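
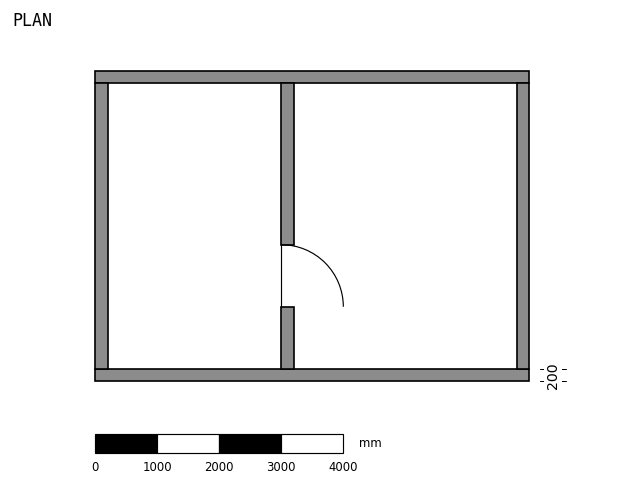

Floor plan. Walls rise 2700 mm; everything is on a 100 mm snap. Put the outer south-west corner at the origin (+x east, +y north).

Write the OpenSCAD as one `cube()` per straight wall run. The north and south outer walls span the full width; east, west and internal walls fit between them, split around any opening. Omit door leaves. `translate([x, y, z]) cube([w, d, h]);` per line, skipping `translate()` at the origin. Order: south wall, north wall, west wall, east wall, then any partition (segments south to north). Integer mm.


cube([7000, 200, 2700]);
translate([0, 4800, 0]) cube([7000, 200, 2700]);
translate([0, 200, 0]) cube([200, 4600, 2700]);
translate([6800, 200, 0]) cube([200, 4600, 2700]);
translate([3000, 200, 0]) cube([200, 1000, 2700]);
translate([3000, 2200, 0]) cube([200, 2600, 2700]);


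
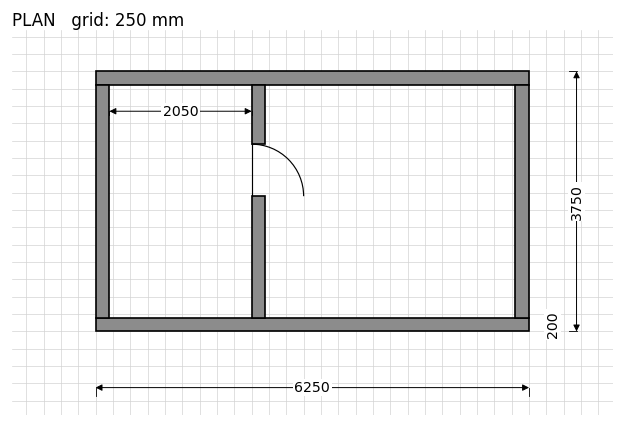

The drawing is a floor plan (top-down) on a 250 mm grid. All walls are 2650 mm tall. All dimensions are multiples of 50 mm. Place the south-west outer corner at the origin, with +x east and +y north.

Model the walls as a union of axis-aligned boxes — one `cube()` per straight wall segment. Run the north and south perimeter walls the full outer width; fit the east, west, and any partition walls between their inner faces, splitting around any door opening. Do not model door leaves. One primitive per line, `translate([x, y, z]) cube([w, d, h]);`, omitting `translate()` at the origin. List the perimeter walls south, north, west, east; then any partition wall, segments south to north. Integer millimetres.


cube([6250, 200, 2650]);
translate([0, 3550, 0]) cube([6250, 200, 2650]);
translate([0, 200, 0]) cube([200, 3350, 2650]);
translate([6050, 200, 0]) cube([200, 3350, 2650]);
translate([2250, 200, 0]) cube([200, 1750, 2650]);
translate([2250, 2700, 0]) cube([200, 850, 2650]);


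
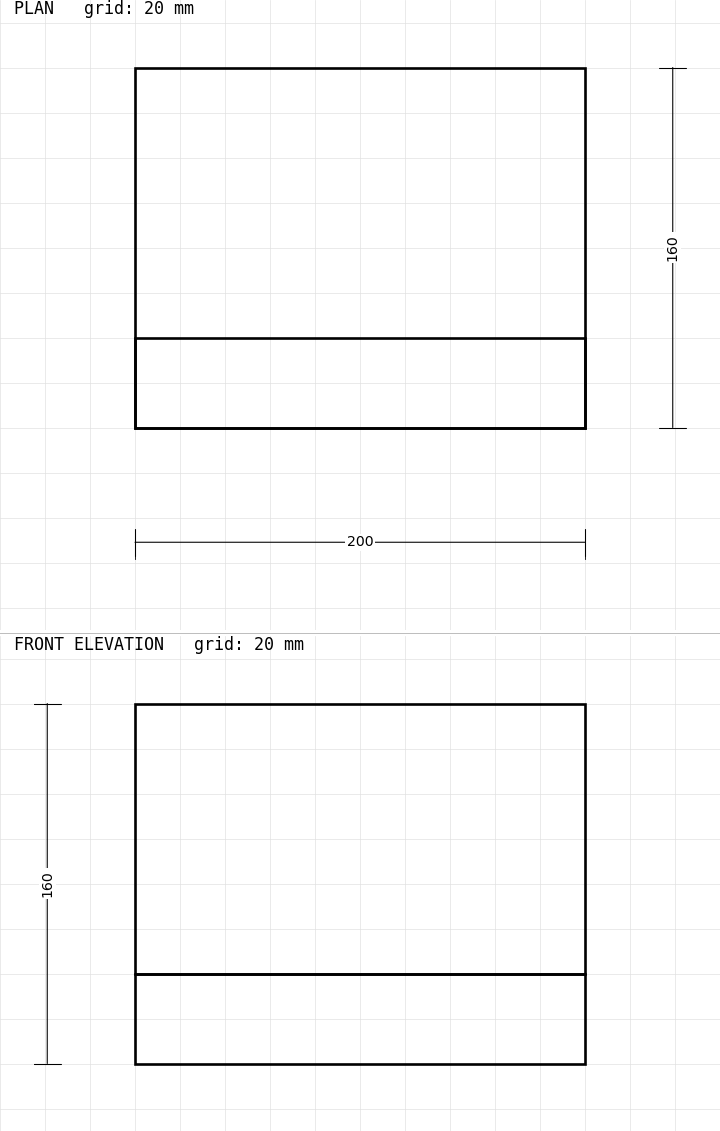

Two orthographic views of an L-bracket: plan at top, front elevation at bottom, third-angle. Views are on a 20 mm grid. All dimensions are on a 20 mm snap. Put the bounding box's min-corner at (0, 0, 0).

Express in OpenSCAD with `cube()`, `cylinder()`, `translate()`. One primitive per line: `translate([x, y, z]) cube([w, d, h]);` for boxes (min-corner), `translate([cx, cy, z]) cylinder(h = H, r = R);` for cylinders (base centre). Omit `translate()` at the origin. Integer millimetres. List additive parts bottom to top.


cube([200, 160, 40]);
translate([0, 0, 40]) cube([200, 40, 120]);


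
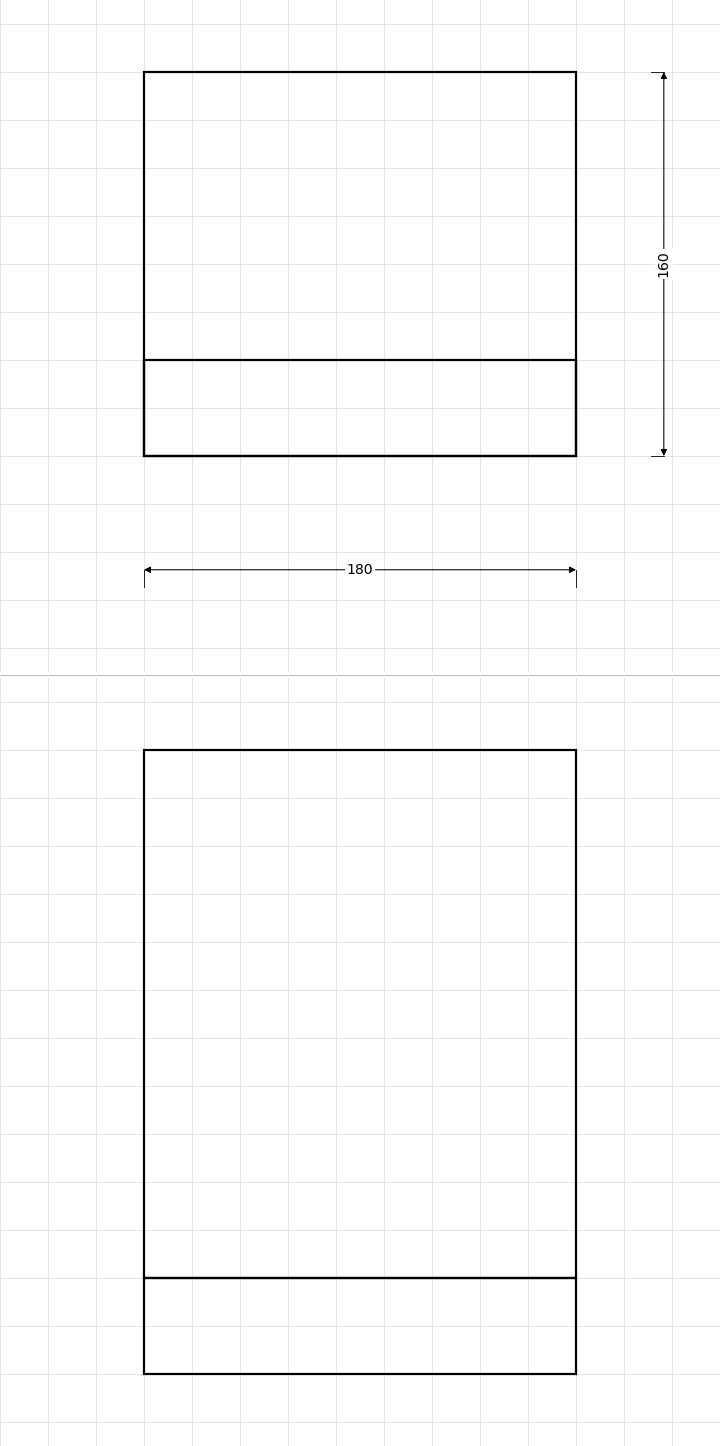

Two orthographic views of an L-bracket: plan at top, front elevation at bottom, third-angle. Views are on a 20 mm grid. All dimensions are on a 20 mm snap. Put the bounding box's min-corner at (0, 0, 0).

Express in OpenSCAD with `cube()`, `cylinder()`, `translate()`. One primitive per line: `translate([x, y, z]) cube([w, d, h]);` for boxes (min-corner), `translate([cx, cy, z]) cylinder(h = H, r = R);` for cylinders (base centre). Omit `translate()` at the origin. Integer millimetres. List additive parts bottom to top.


cube([180, 160, 40]);
translate([0, 0, 40]) cube([180, 40, 220]);


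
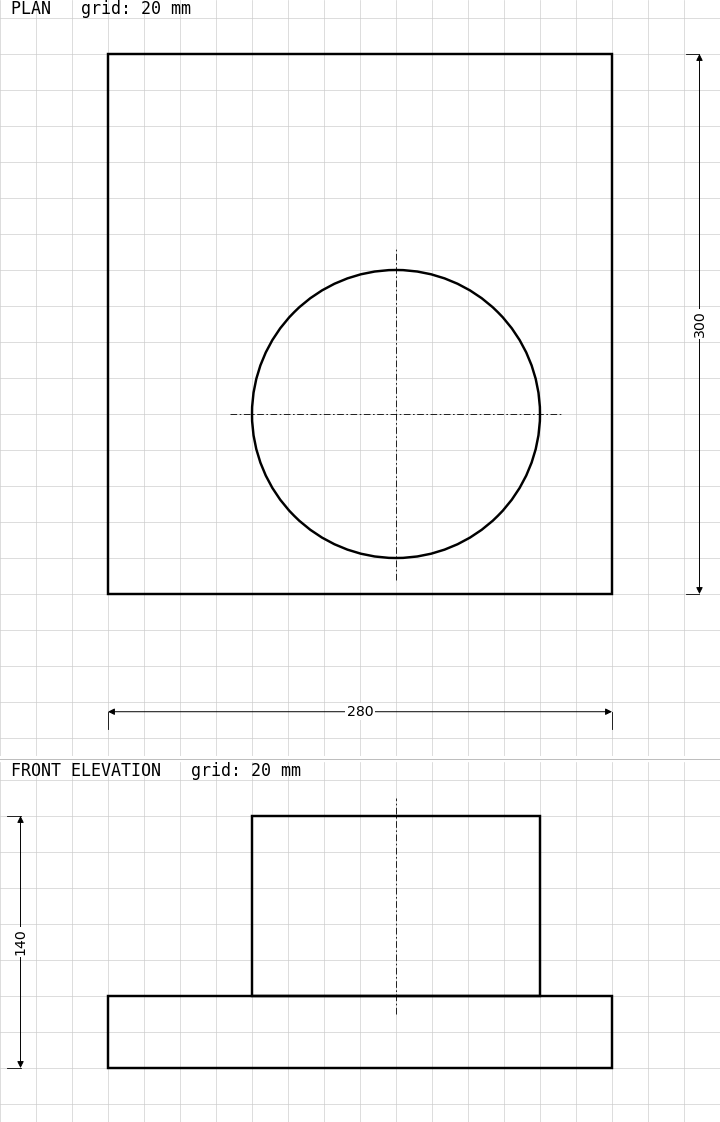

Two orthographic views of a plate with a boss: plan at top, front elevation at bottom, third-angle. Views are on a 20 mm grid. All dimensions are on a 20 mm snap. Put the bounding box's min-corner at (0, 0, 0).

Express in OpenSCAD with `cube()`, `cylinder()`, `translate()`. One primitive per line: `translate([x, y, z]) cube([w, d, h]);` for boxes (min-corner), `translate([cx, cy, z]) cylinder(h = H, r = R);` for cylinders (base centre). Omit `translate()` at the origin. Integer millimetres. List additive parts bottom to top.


cube([280, 300, 40]);
translate([160, 100, 40]) cylinder(h = 100, r = 80);


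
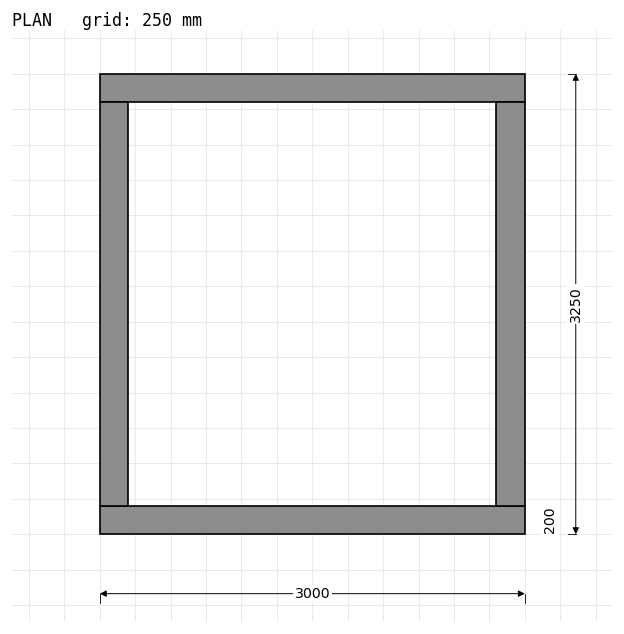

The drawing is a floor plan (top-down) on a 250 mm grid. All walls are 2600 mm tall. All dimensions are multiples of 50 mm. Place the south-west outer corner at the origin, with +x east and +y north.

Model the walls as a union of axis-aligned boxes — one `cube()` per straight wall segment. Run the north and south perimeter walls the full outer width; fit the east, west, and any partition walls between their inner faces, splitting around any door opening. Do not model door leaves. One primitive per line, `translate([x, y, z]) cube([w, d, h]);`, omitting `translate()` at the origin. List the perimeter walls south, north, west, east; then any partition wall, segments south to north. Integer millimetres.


cube([3000, 200, 2600]);
translate([0, 3050, 0]) cube([3000, 200, 2600]);
translate([0, 200, 0]) cube([200, 2850, 2600]);
translate([2800, 200, 0]) cube([200, 2850, 2600]);


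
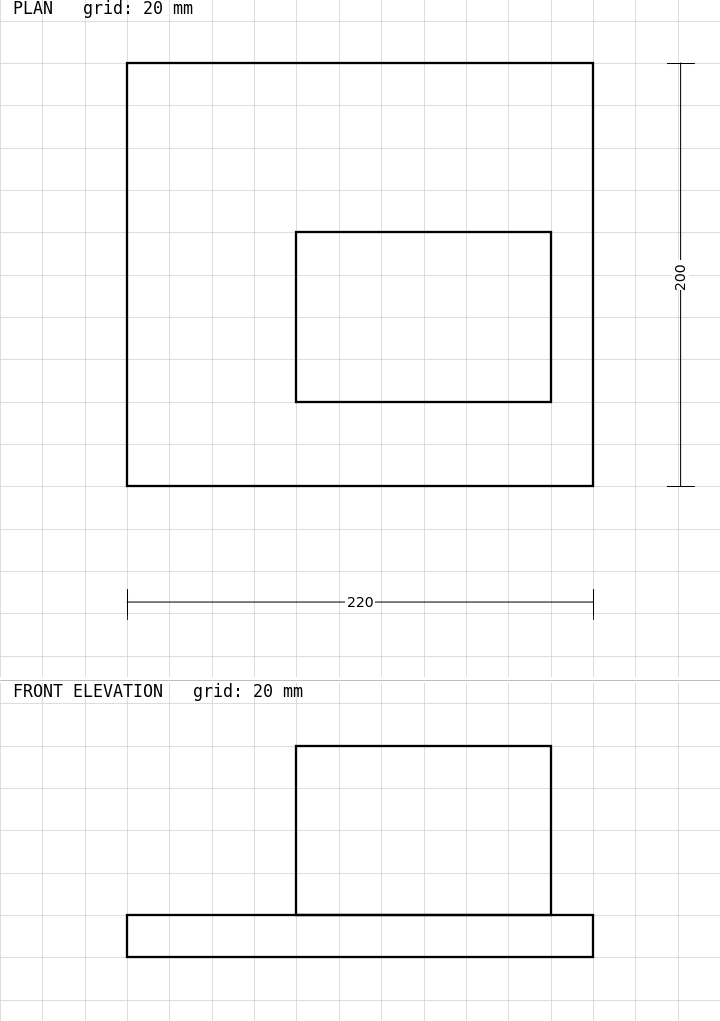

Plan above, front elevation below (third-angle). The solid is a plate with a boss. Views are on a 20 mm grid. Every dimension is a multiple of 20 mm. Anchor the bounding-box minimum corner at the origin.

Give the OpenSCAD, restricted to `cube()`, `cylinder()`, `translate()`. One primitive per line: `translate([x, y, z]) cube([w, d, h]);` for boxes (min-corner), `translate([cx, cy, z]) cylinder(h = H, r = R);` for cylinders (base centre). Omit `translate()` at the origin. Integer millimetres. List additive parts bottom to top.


cube([220, 200, 20]);
translate([80, 40, 20]) cube([120, 80, 80]);


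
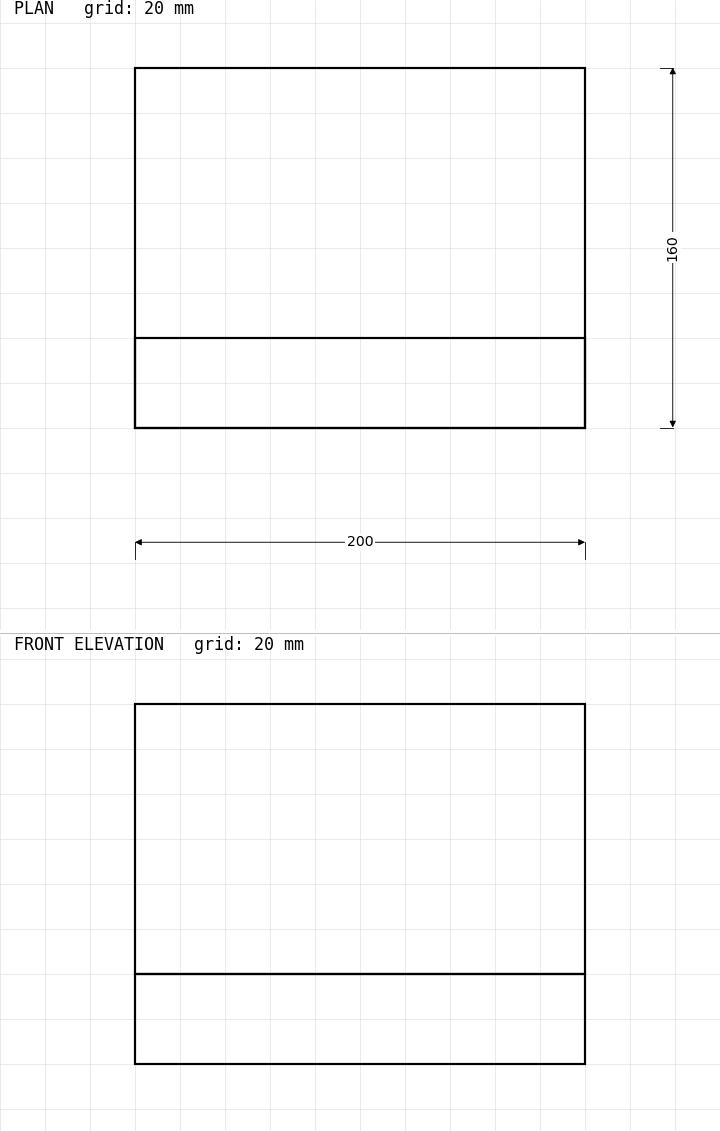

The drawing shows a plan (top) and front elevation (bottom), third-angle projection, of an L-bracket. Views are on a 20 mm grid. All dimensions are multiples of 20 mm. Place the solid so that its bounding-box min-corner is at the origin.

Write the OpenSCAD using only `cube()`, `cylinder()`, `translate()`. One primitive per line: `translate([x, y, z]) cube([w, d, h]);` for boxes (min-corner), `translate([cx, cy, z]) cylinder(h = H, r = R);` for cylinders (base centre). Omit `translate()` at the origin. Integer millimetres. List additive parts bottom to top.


cube([200, 160, 40]);
translate([0, 0, 40]) cube([200, 40, 120]);


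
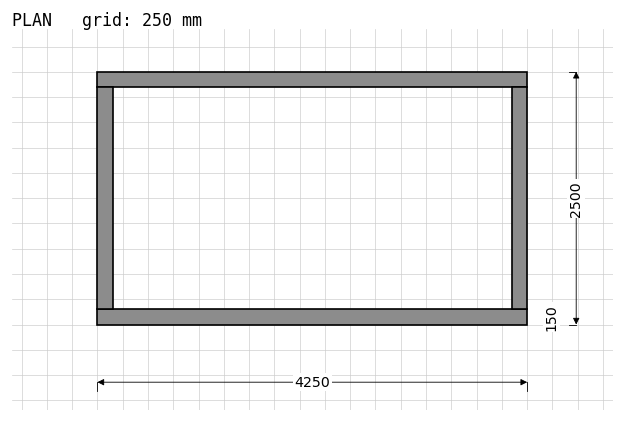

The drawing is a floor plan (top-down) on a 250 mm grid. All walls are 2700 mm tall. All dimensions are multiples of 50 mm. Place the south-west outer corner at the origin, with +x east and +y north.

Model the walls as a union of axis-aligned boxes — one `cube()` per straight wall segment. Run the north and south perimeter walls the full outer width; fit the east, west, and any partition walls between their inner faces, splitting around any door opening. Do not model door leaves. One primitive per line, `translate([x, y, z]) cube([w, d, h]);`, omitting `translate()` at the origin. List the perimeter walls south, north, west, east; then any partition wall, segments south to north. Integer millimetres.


cube([4250, 150, 2700]);
translate([0, 2350, 0]) cube([4250, 150, 2700]);
translate([0, 150, 0]) cube([150, 2200, 2700]);
translate([4100, 150, 0]) cube([150, 2200, 2700]);


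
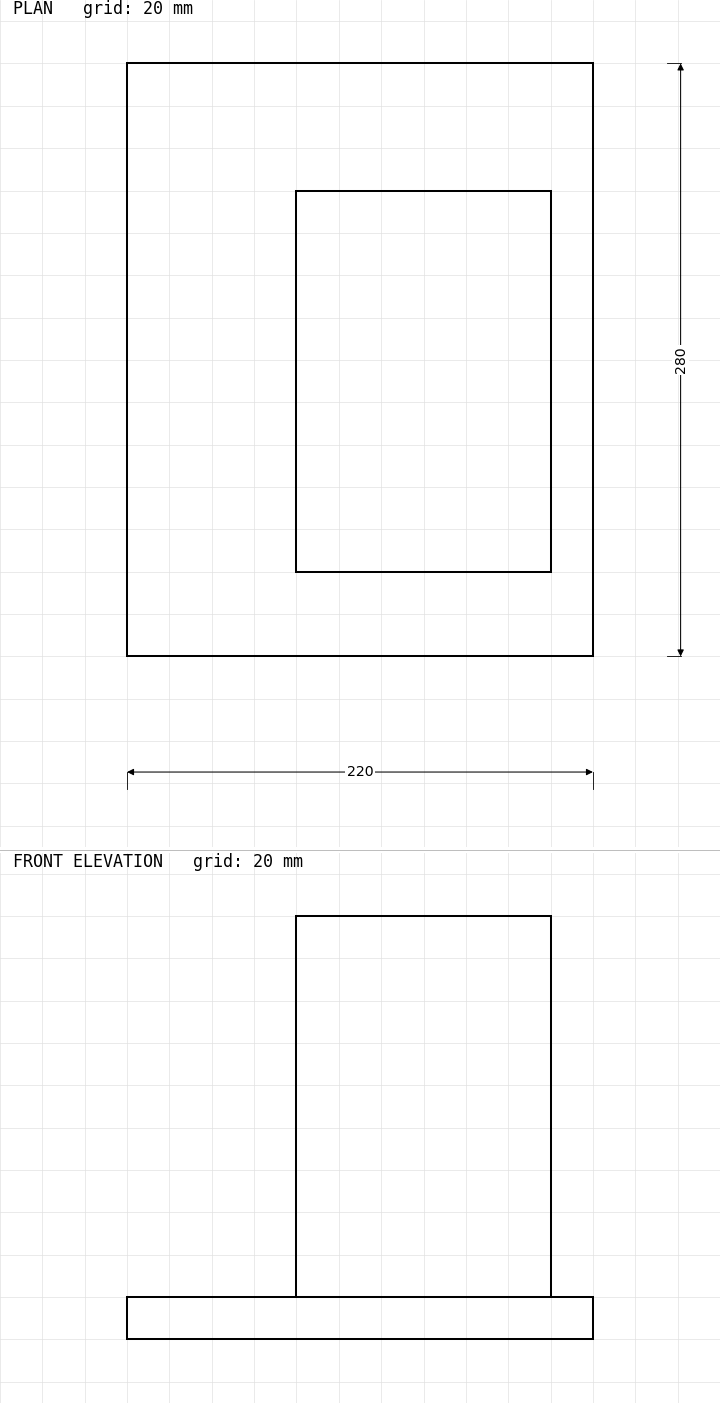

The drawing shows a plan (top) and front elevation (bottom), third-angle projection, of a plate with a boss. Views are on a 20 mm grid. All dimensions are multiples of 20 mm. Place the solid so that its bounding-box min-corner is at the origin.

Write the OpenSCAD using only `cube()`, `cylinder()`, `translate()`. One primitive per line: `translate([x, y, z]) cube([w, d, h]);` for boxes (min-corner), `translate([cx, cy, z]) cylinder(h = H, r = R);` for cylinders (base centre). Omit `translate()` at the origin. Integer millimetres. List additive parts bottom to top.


cube([220, 280, 20]);
translate([80, 40, 20]) cube([120, 180, 180]);


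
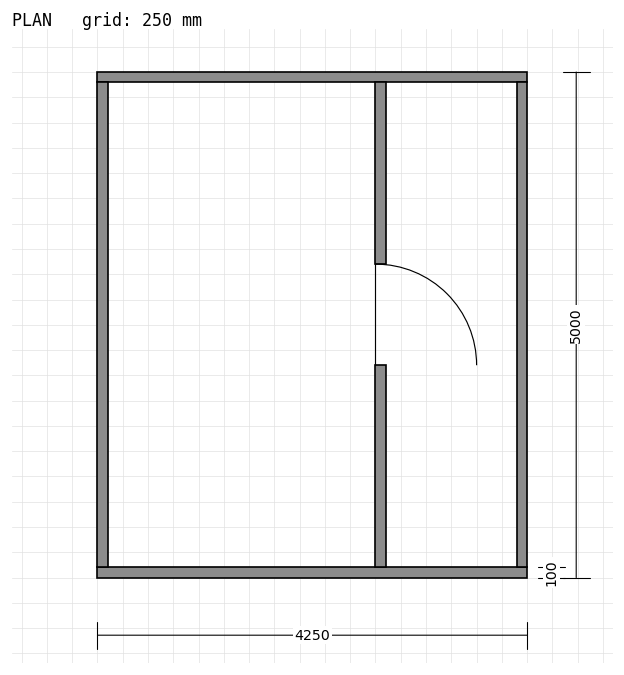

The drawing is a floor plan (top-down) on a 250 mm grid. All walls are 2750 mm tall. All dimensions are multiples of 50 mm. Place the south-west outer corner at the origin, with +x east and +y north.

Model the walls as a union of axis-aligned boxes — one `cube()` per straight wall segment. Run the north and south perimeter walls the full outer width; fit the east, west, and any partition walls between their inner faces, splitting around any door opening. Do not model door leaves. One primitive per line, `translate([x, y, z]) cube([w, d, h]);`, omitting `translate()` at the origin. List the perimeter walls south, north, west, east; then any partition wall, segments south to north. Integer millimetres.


cube([4250, 100, 2750]);
translate([0, 4900, 0]) cube([4250, 100, 2750]);
translate([0, 100, 0]) cube([100, 4800, 2750]);
translate([4150, 100, 0]) cube([100, 4800, 2750]);
translate([2750, 100, 0]) cube([100, 2000, 2750]);
translate([2750, 3100, 0]) cube([100, 1800, 2750]);


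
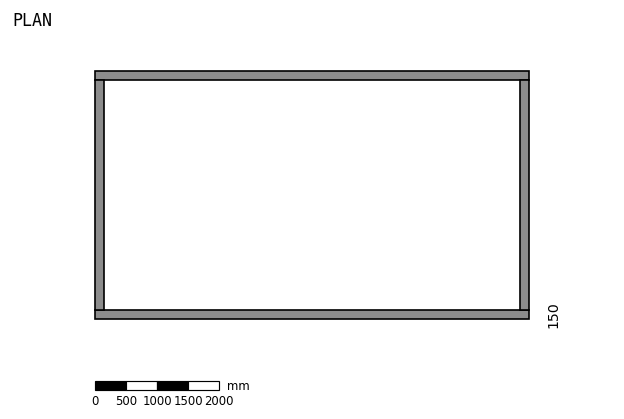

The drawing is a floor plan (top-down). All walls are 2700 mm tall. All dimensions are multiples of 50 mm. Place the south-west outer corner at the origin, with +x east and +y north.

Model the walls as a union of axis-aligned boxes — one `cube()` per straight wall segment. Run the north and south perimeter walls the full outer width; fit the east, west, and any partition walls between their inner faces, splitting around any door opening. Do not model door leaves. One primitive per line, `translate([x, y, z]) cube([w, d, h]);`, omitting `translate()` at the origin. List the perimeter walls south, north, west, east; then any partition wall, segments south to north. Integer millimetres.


cube([7000, 150, 2700]);
translate([0, 3850, 0]) cube([7000, 150, 2700]);
translate([0, 150, 0]) cube([150, 3700, 2700]);
translate([6850, 150, 0]) cube([150, 3700, 2700]);


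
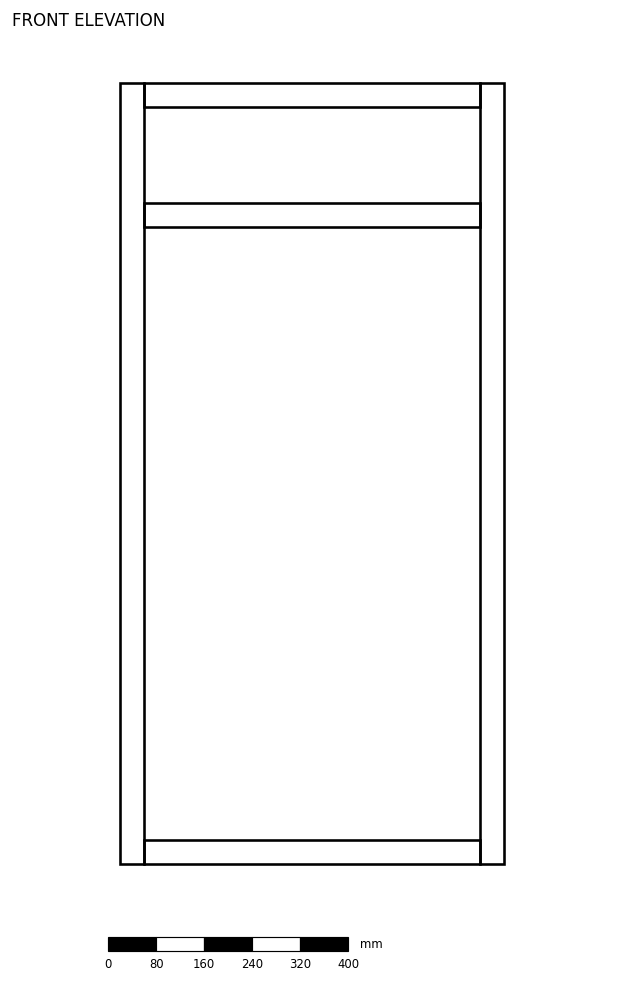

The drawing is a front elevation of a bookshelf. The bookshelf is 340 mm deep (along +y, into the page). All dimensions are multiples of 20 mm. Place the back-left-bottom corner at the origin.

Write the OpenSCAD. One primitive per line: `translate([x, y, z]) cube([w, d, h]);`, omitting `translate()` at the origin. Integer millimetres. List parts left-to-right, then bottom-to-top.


cube([40, 340, 1300]);
translate([40, 0, 0]) cube([560, 340, 40]);
translate([40, 0, 1060]) cube([560, 340, 40]);
translate([40, 0, 1260]) cube([560, 340, 40]);
translate([600, 0, 0]) cube([40, 340, 1300]);


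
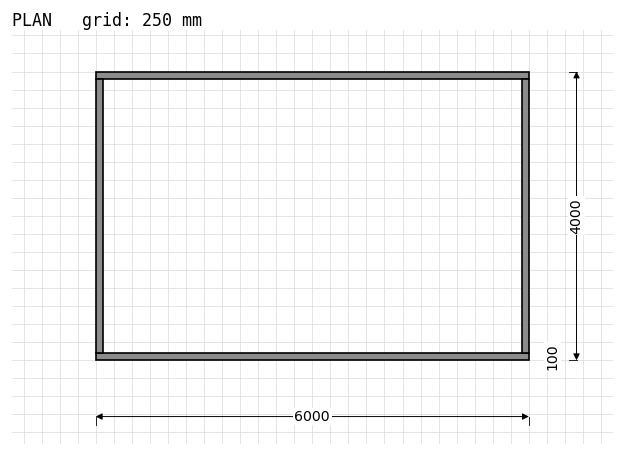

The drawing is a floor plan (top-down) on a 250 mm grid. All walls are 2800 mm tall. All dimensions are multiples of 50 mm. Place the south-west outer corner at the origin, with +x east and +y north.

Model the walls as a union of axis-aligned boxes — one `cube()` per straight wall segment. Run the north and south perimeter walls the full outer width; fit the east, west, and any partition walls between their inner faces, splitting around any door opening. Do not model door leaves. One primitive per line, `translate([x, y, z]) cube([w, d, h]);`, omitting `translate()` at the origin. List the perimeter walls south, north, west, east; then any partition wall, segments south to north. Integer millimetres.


cube([6000, 100, 2800]);
translate([0, 3900, 0]) cube([6000, 100, 2800]);
translate([0, 100, 0]) cube([100, 3800, 2800]);
translate([5900, 100, 0]) cube([100, 3800, 2800]);


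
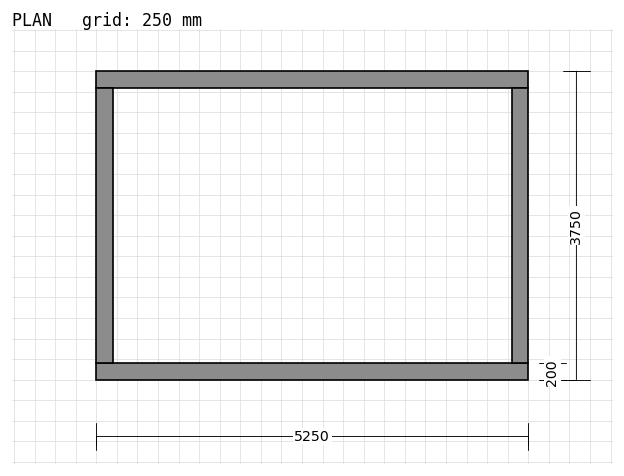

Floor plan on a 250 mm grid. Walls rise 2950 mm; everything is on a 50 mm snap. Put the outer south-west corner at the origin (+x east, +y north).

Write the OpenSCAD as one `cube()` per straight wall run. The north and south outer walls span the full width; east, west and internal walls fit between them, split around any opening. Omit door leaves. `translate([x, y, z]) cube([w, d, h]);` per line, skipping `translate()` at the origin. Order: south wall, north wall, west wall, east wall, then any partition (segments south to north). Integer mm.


cube([5250, 200, 2950]);
translate([0, 3550, 0]) cube([5250, 200, 2950]);
translate([0, 200, 0]) cube([200, 3350, 2950]);
translate([5050, 200, 0]) cube([200, 3350, 2950]);


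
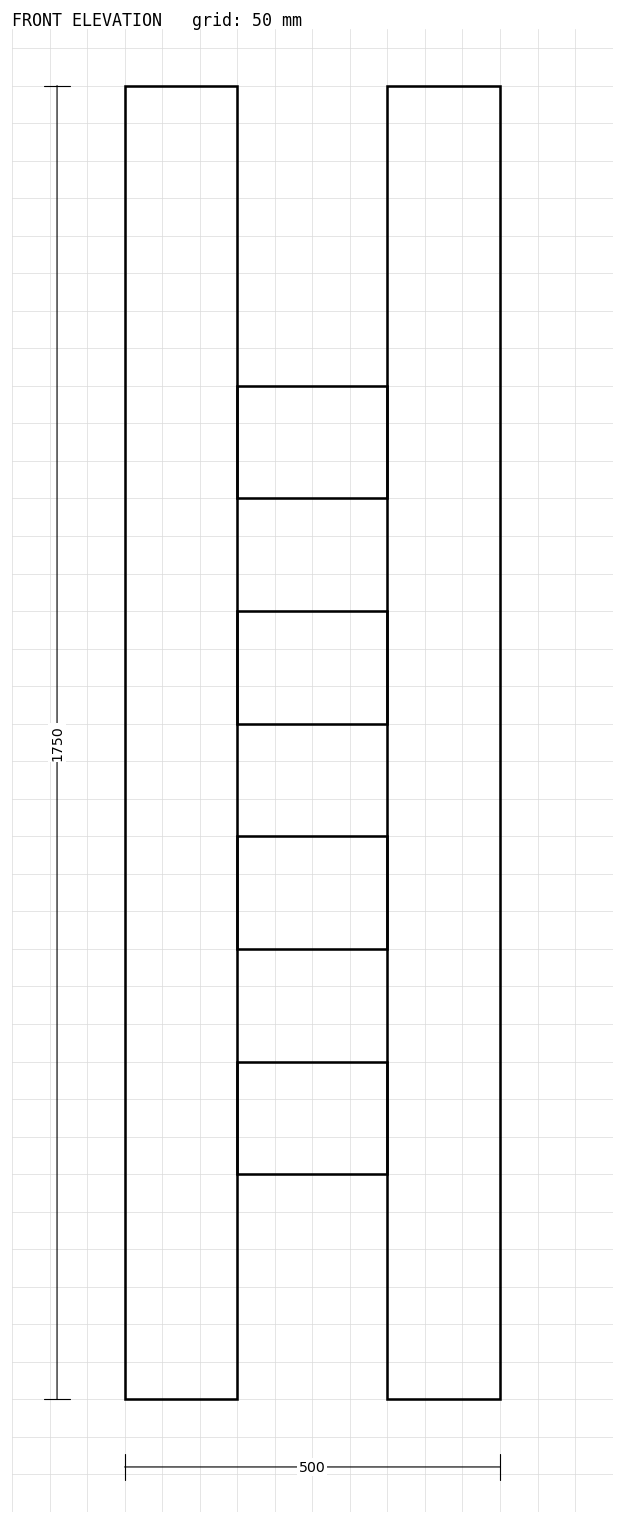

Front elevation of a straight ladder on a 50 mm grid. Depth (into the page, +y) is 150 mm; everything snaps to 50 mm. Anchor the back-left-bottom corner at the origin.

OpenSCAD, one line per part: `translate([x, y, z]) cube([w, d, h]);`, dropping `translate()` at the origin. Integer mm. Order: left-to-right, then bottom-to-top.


cube([150, 150, 1750]);
translate([150, 0, 300]) cube([200, 150, 150]);
translate([150, 0, 600]) cube([200, 150, 150]);
translate([150, 0, 900]) cube([200, 150, 150]);
translate([150, 0, 1200]) cube([200, 150, 150]);
translate([350, 0, 0]) cube([150, 150, 1750]);


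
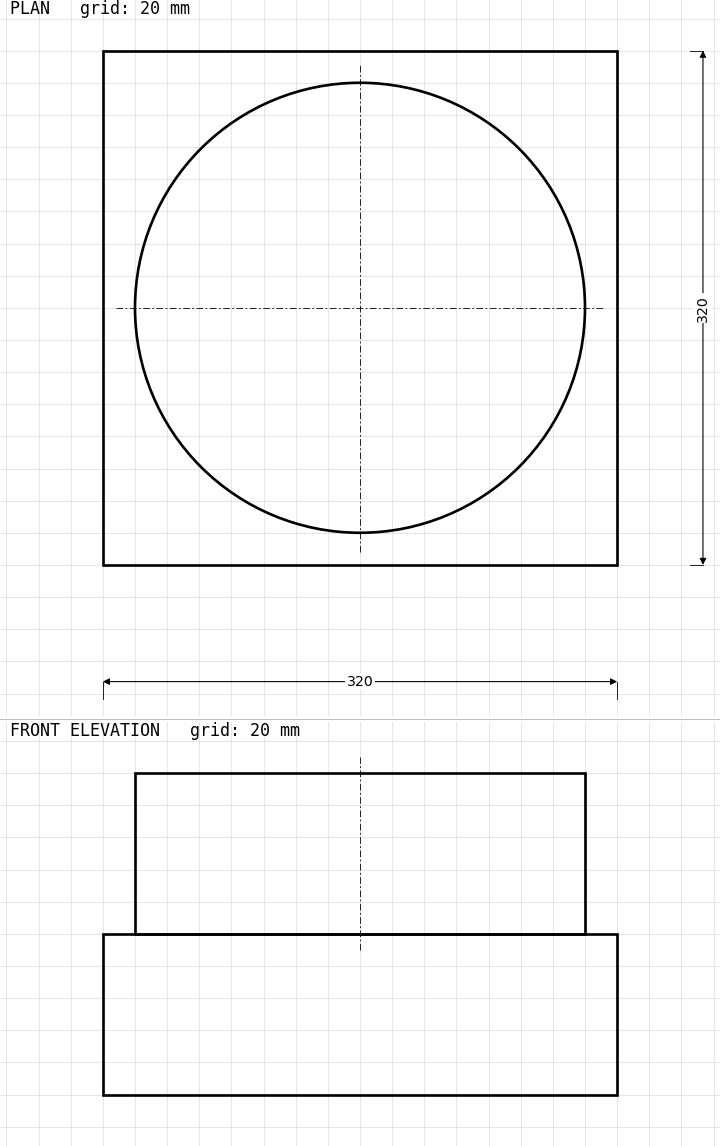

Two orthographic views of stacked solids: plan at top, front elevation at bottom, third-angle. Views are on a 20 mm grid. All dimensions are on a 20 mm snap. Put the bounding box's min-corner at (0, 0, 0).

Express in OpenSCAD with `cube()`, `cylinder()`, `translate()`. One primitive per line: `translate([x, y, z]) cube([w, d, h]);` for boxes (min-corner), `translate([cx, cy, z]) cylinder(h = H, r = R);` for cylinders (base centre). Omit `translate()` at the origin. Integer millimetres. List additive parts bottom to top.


cube([320, 320, 100]);
translate([160, 160, 100]) cylinder(h = 100, r = 140);


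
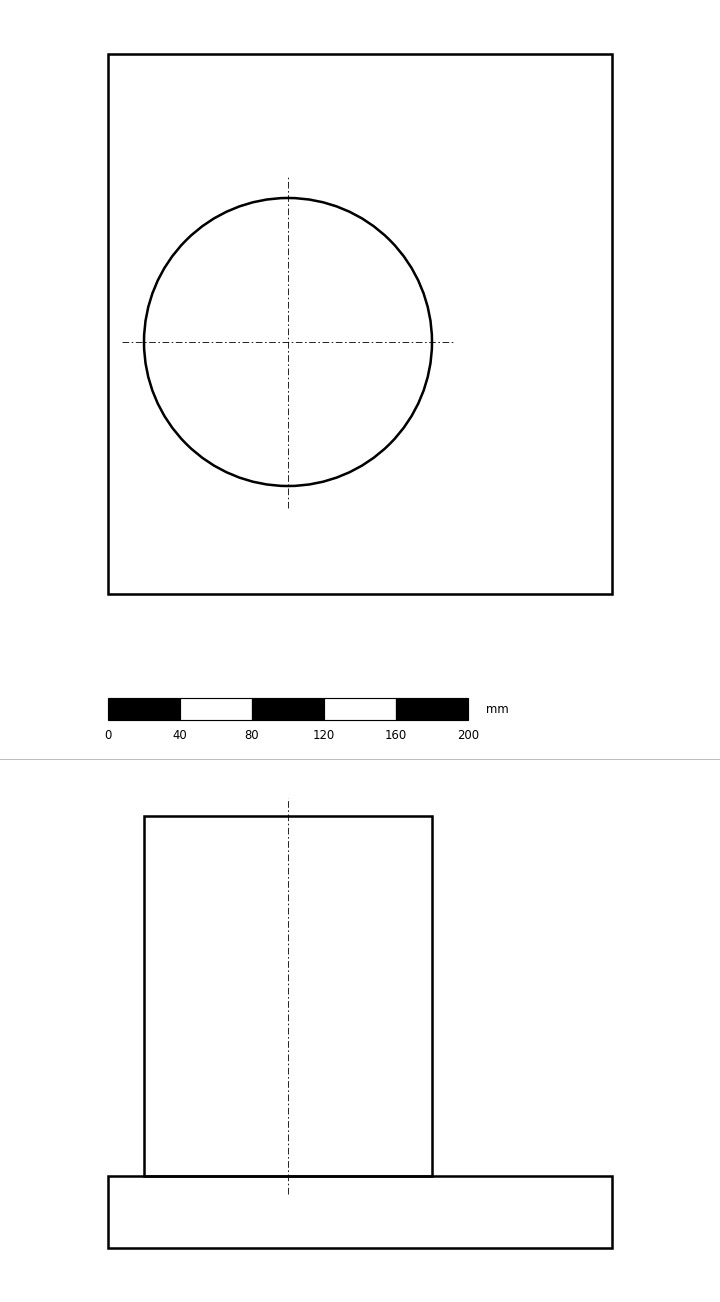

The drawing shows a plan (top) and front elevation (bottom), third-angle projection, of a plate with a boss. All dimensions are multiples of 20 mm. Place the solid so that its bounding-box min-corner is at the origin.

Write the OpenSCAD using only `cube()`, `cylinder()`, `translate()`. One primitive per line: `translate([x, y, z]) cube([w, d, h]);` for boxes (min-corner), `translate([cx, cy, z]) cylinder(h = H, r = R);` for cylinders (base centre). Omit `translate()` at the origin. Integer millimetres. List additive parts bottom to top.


cube([280, 300, 40]);
translate([100, 140, 40]) cylinder(h = 200, r = 80);


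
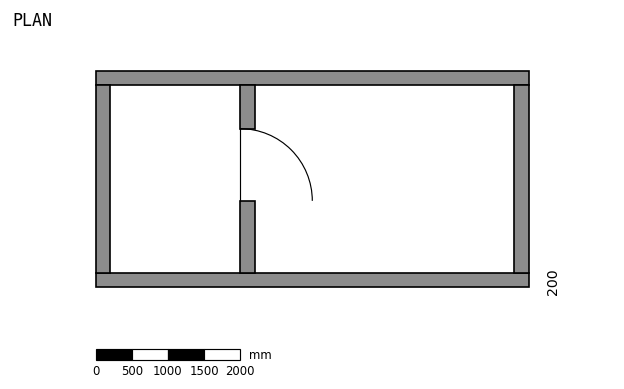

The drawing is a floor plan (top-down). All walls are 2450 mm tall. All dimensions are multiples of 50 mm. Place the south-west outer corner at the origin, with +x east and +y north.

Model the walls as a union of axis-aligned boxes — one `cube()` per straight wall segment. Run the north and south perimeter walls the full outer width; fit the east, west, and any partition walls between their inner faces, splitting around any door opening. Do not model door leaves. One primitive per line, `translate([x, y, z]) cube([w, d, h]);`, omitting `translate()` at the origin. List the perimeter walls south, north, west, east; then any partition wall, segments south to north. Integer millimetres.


cube([6000, 200, 2450]);
translate([0, 2800, 0]) cube([6000, 200, 2450]);
translate([0, 200, 0]) cube([200, 2600, 2450]);
translate([5800, 200, 0]) cube([200, 2600, 2450]);
translate([2000, 200, 0]) cube([200, 1000, 2450]);
translate([2000, 2200, 0]) cube([200, 600, 2450]);


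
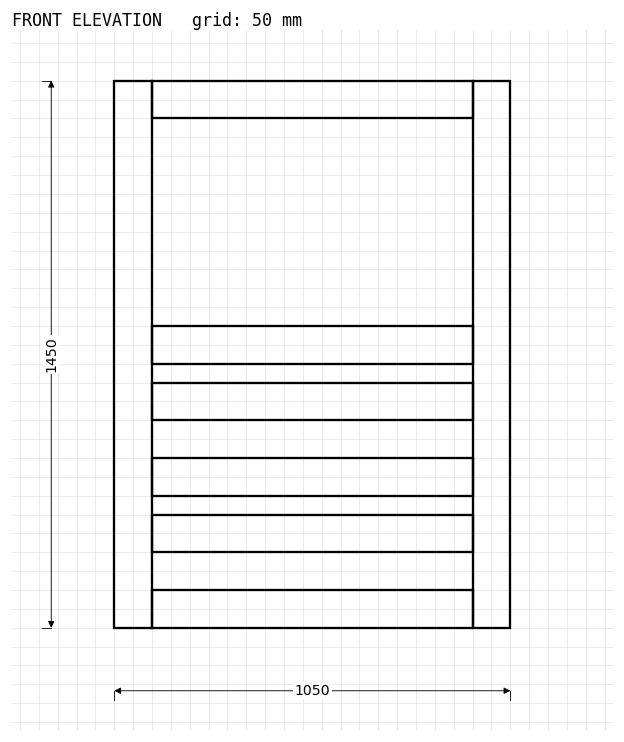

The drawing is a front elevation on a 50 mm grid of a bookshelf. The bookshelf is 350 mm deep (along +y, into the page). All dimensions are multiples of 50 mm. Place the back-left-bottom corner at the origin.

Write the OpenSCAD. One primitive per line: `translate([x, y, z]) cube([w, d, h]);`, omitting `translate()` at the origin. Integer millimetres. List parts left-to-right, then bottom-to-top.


cube([100, 350, 1450]);
translate([100, 0, 0]) cube([850, 350, 100]);
translate([100, 0, 200]) cube([850, 350, 100]);
translate([100, 0, 350]) cube([850, 350, 100]);
translate([100, 0, 550]) cube([850, 350, 100]);
translate([100, 0, 700]) cube([850, 350, 100]);
translate([100, 0, 1350]) cube([850, 350, 100]);
translate([950, 0, 0]) cube([100, 350, 1450]);


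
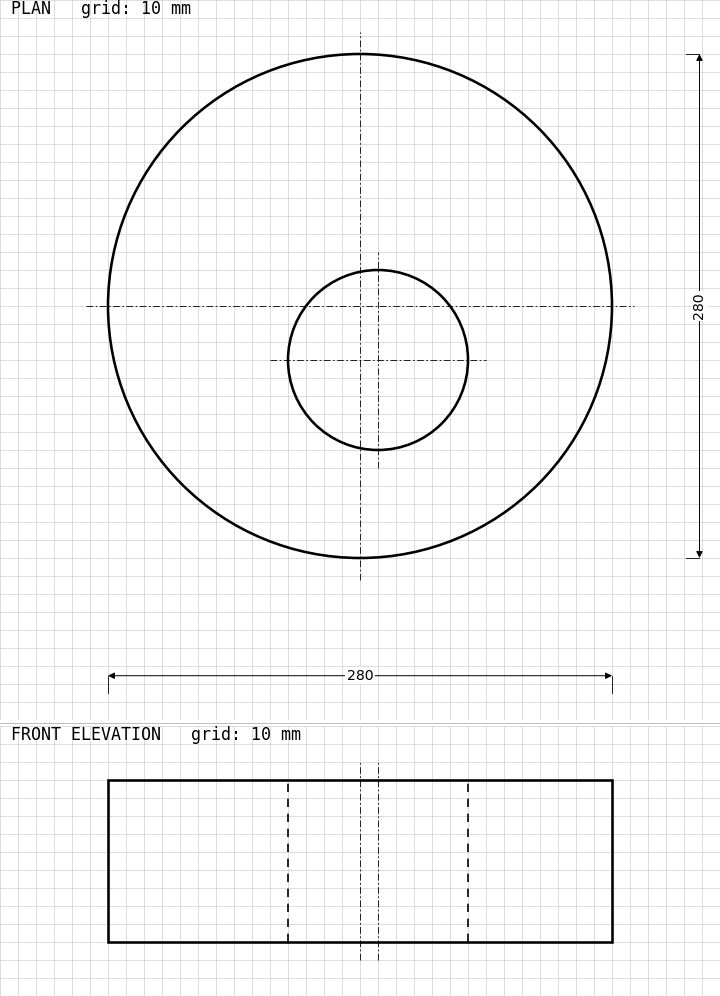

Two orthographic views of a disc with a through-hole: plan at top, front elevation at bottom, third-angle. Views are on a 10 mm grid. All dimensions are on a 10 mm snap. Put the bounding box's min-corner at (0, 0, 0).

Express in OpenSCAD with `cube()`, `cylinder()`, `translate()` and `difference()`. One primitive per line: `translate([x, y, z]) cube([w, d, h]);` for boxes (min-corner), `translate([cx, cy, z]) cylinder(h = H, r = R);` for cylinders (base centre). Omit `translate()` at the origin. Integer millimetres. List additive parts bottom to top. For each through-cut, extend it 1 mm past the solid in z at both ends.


difference() {
  translate([140, 140, 0]) cylinder(h = 90, r = 140);
  translate([150, 110, -1]) cylinder(h = 92, r = 50);
}


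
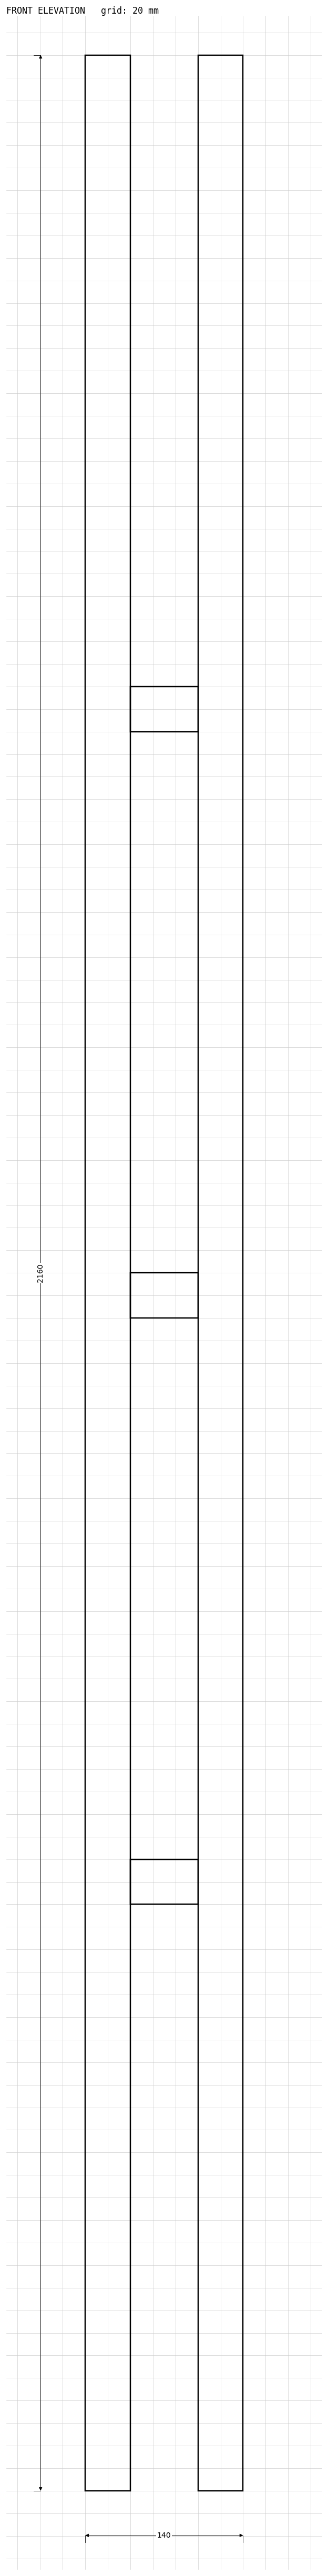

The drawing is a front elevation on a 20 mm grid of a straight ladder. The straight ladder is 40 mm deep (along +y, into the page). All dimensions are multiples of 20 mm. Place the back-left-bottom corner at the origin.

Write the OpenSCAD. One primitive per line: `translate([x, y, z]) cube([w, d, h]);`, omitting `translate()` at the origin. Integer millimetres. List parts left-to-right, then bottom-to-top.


cube([40, 40, 2160]);
translate([40, 0, 520]) cube([60, 40, 40]);
translate([40, 0, 1040]) cube([60, 40, 40]);
translate([40, 0, 1560]) cube([60, 40, 40]);
translate([100, 0, 0]) cube([40, 40, 2160]);


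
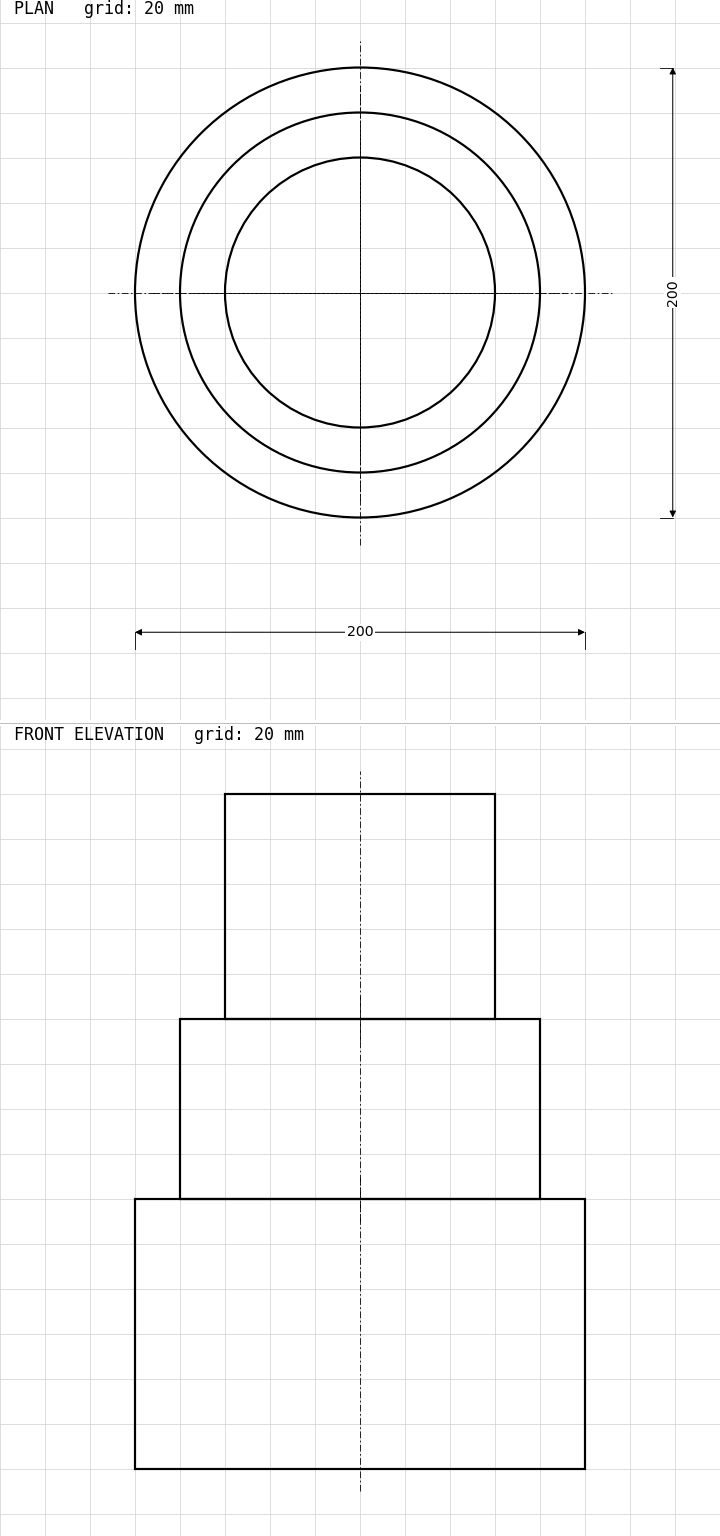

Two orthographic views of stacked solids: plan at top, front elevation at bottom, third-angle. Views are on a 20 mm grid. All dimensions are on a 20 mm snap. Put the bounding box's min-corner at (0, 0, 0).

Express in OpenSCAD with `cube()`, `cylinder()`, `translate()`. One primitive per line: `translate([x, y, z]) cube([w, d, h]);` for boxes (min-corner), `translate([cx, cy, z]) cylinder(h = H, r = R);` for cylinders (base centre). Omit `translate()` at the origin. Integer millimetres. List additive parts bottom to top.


translate([100, 100, 0]) cylinder(h = 120, r = 100);
translate([100, 100, 120]) cylinder(h = 80, r = 80);
translate([100, 100, 200]) cylinder(h = 100, r = 60);


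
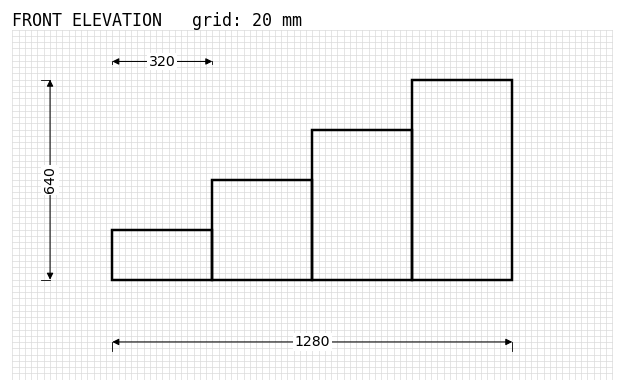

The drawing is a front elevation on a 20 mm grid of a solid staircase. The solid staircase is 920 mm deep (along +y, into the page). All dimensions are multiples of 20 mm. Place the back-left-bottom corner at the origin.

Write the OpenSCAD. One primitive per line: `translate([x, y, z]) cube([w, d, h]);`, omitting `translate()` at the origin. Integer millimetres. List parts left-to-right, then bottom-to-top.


cube([320, 920, 160]);
translate([320, 0, 0]) cube([320, 920, 320]);
translate([640, 0, 0]) cube([320, 920, 480]);
translate([960, 0, 0]) cube([320, 920, 640]);


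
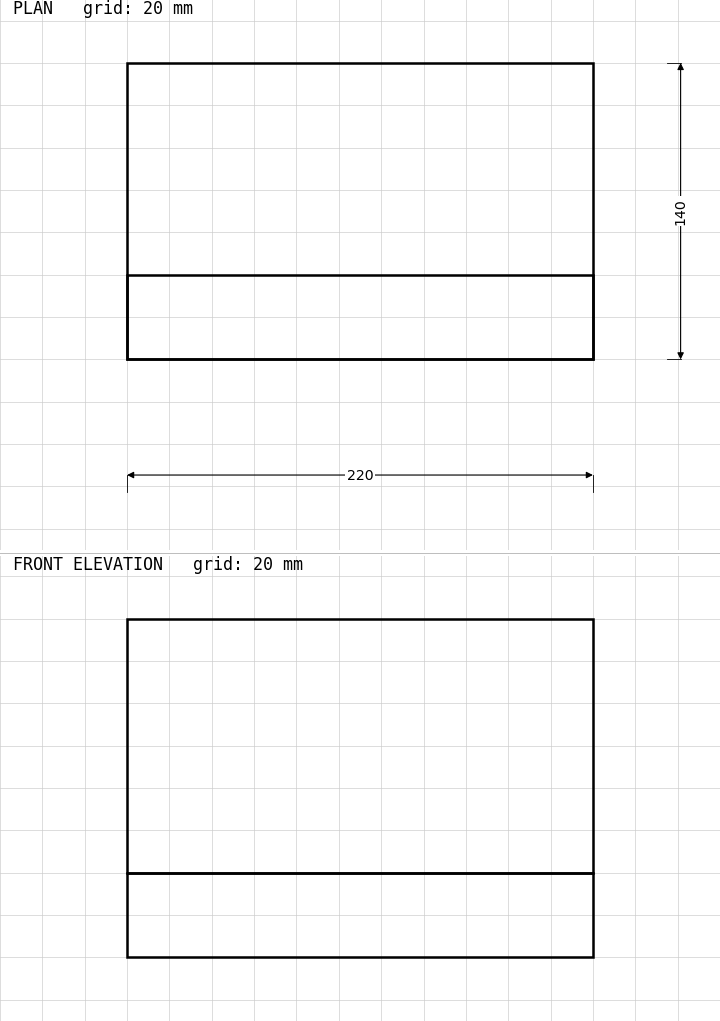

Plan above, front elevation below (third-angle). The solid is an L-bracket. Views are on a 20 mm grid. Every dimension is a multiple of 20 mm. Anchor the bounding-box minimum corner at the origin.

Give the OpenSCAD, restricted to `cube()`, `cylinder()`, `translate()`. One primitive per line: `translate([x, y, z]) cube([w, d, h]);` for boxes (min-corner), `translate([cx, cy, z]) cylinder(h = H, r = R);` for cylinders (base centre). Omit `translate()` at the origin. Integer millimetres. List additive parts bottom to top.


cube([220, 140, 40]);
translate([0, 0, 40]) cube([220, 40, 120]);


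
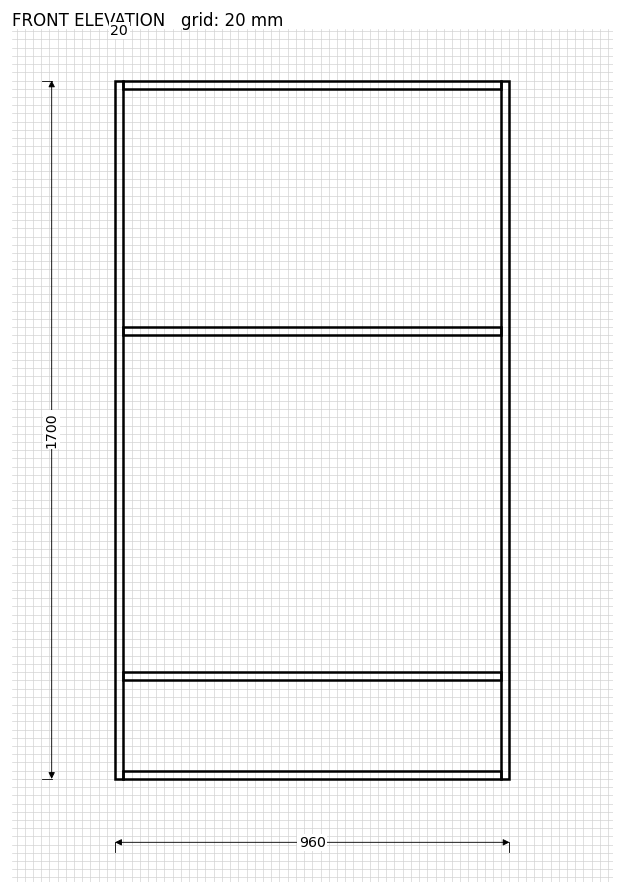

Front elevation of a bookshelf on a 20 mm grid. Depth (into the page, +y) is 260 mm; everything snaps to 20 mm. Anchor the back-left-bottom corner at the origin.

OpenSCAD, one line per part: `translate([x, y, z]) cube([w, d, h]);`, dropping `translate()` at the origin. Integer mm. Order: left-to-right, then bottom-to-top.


cube([20, 260, 1700]);
translate([20, 0, 0]) cube([920, 260, 20]);
translate([20, 0, 240]) cube([920, 260, 20]);
translate([20, 0, 1080]) cube([920, 260, 20]);
translate([20, 0, 1680]) cube([920, 260, 20]);
translate([940, 0, 0]) cube([20, 260, 1700]);


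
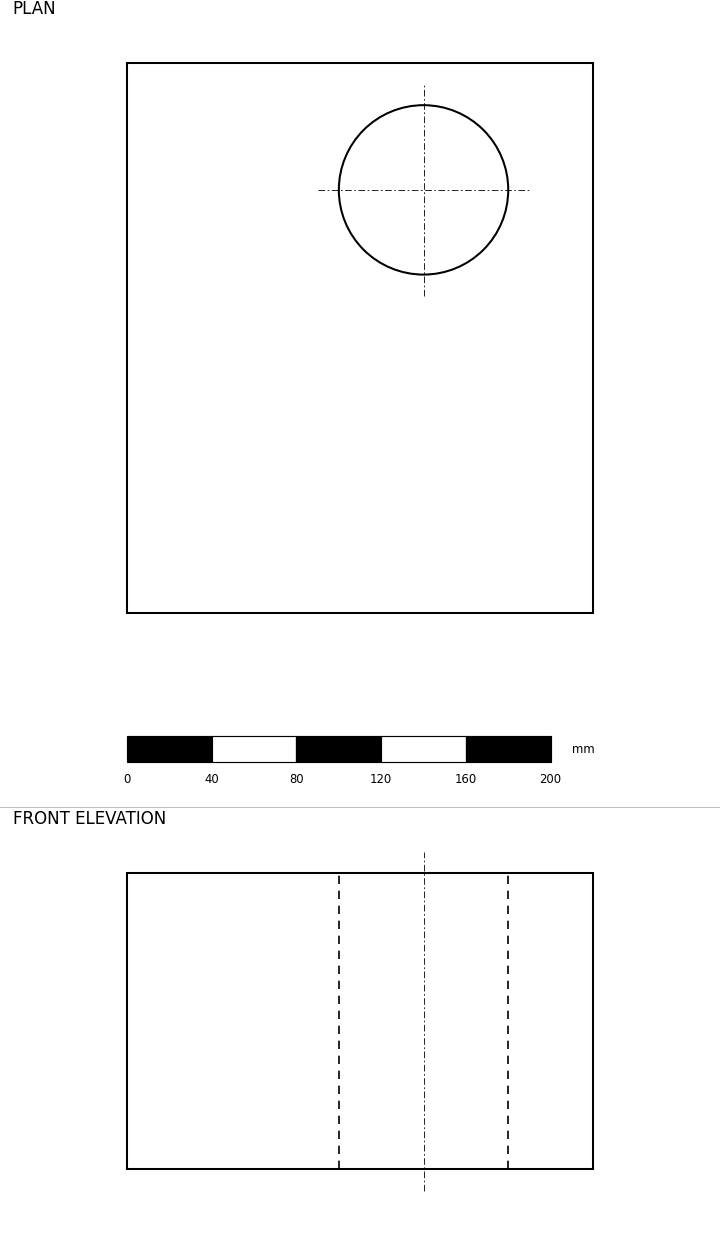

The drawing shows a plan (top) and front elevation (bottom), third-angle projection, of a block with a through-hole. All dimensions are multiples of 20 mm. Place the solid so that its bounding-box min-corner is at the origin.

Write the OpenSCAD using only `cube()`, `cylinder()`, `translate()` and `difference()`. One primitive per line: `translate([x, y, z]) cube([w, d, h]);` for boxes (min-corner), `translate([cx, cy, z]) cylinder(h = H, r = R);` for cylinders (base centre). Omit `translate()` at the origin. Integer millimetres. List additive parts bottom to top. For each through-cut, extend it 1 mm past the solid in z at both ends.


difference() {
  cube([220, 260, 140]);
  translate([140, 200, -1]) cylinder(h = 142, r = 40);
}


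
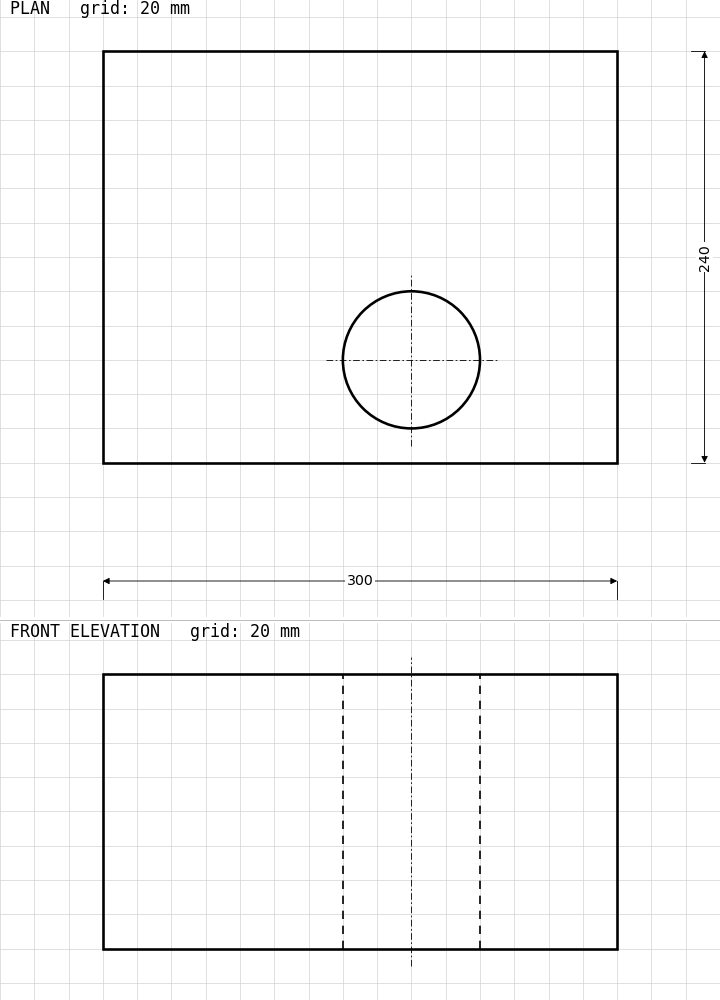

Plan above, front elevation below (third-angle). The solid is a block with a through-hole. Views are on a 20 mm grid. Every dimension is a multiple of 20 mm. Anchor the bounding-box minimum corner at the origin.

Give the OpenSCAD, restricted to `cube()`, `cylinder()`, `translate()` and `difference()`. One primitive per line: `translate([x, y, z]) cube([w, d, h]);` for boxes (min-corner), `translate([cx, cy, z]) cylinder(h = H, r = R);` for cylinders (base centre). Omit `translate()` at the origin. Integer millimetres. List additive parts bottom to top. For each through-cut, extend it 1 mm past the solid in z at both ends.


difference() {
  cube([300, 240, 160]);
  translate([180, 60, -1]) cylinder(h = 162, r = 40);
}


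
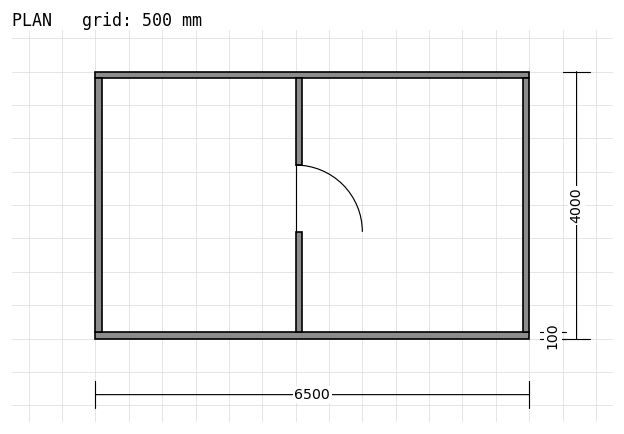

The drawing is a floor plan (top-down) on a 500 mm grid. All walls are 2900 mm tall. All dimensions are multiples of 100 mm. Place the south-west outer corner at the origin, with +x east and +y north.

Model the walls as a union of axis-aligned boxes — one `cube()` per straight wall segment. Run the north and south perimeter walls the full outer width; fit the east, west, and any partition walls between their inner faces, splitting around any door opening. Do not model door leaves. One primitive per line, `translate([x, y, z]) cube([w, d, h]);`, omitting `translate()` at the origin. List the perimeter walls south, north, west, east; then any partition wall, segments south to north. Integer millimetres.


cube([6500, 100, 2900]);
translate([0, 3900, 0]) cube([6500, 100, 2900]);
translate([0, 100, 0]) cube([100, 3800, 2900]);
translate([6400, 100, 0]) cube([100, 3800, 2900]);
translate([3000, 100, 0]) cube([100, 1500, 2900]);
translate([3000, 2600, 0]) cube([100, 1300, 2900]);


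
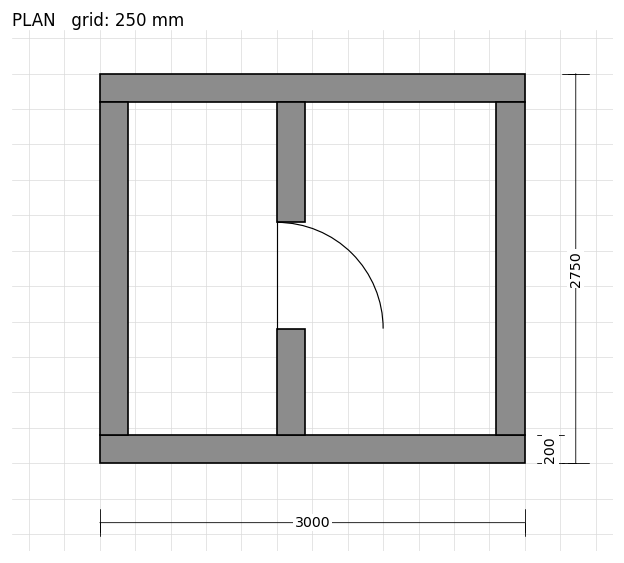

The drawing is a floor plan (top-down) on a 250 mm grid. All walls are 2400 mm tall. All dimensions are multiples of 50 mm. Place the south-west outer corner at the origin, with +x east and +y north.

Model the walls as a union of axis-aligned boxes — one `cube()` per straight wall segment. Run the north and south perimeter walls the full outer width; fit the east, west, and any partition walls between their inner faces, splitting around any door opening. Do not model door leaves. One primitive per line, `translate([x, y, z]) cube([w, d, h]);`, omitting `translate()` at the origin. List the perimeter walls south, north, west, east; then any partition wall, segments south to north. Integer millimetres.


cube([3000, 200, 2400]);
translate([0, 2550, 0]) cube([3000, 200, 2400]);
translate([0, 200, 0]) cube([200, 2350, 2400]);
translate([2800, 200, 0]) cube([200, 2350, 2400]);
translate([1250, 200, 0]) cube([200, 750, 2400]);
translate([1250, 1700, 0]) cube([200, 850, 2400]);


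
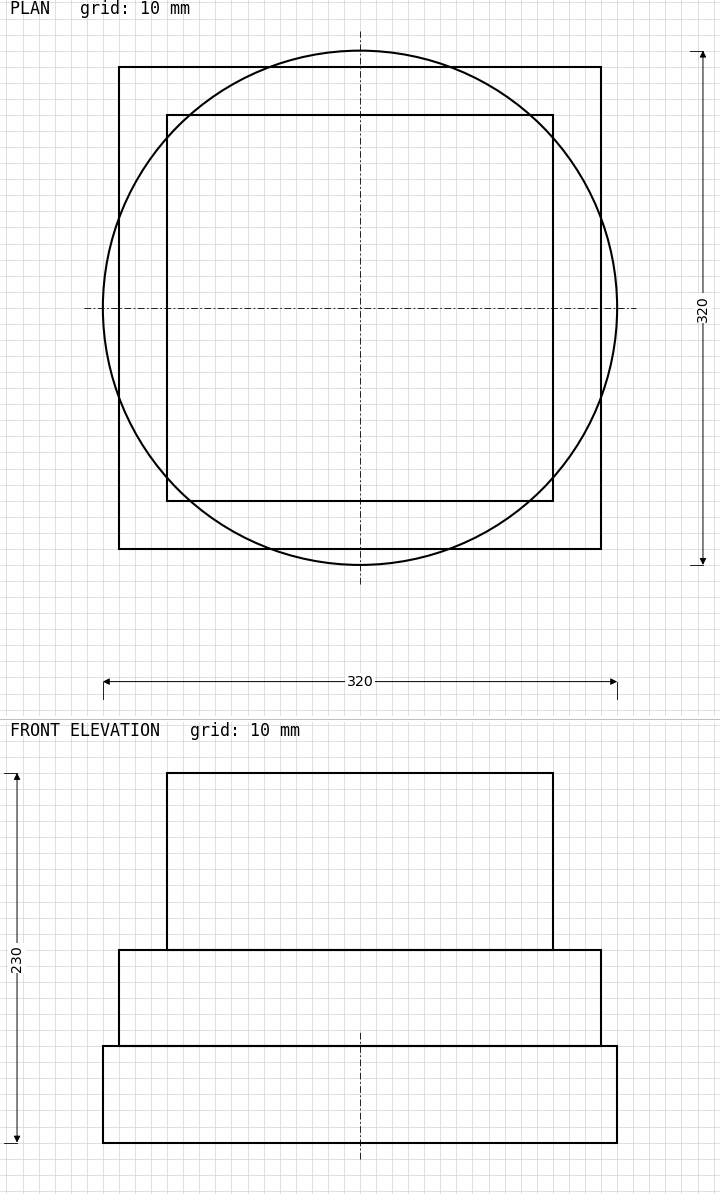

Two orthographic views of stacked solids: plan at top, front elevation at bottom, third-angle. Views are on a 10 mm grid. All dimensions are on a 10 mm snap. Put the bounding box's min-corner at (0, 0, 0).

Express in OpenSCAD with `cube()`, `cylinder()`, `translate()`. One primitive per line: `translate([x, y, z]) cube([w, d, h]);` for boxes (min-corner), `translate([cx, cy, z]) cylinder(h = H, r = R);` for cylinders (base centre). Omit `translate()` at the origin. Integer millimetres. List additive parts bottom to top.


translate([160, 160, 0]) cylinder(h = 60, r = 160);
translate([10, 10, 60]) cube([300, 300, 60]);
translate([40, 40, 120]) cube([240, 240, 110]);


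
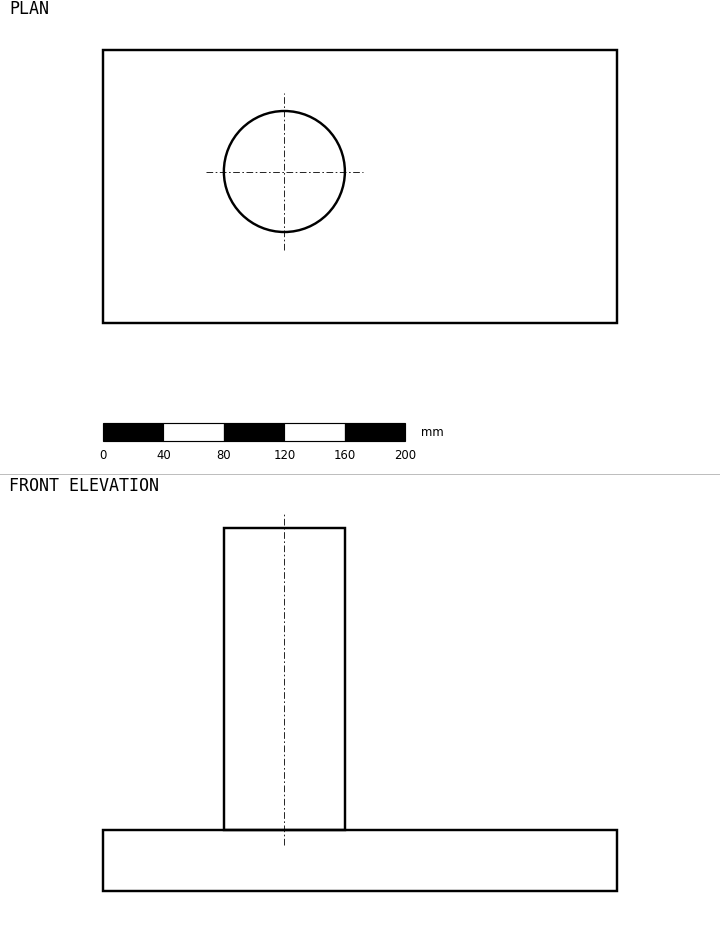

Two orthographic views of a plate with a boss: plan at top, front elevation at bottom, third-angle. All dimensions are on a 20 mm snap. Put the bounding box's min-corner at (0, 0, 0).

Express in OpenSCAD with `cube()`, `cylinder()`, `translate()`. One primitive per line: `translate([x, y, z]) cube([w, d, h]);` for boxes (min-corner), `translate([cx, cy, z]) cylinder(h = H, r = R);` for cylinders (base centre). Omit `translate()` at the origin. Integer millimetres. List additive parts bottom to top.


cube([340, 180, 40]);
translate([120, 100, 40]) cylinder(h = 200, r = 40);


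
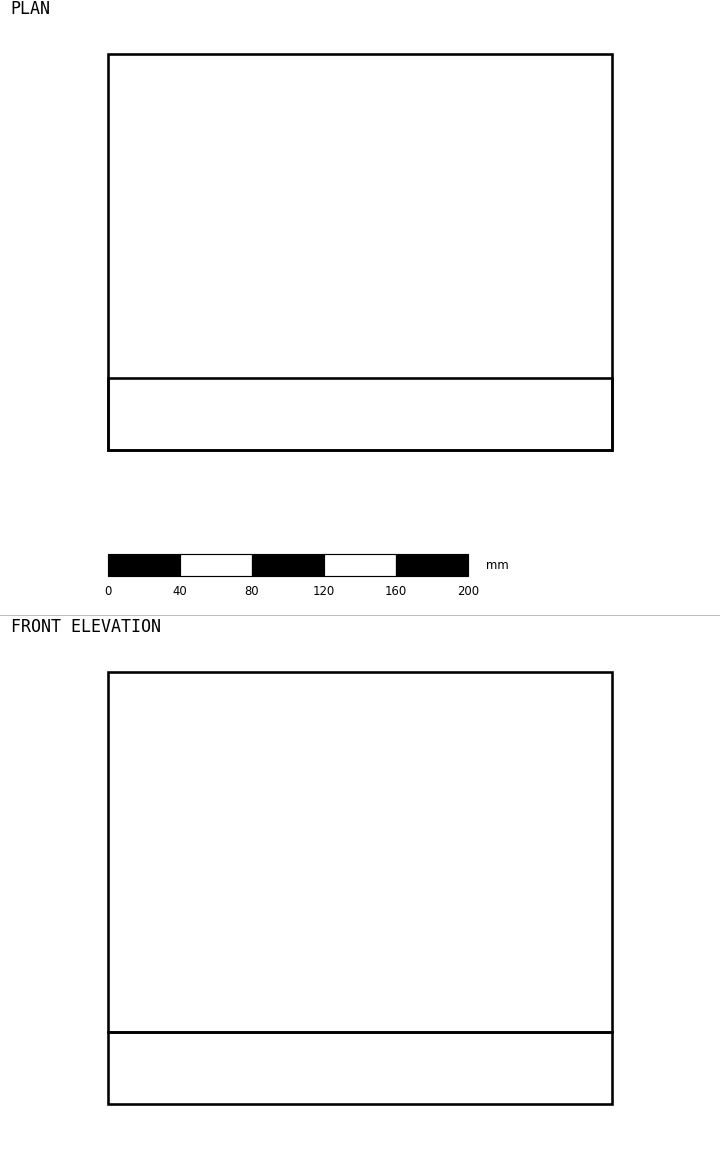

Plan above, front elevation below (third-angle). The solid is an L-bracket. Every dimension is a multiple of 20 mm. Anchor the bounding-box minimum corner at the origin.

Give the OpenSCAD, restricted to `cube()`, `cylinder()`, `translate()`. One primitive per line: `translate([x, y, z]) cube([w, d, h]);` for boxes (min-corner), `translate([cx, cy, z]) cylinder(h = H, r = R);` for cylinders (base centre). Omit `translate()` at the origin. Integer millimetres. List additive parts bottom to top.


cube([280, 220, 40]);
translate([0, 0, 40]) cube([280, 40, 200]);


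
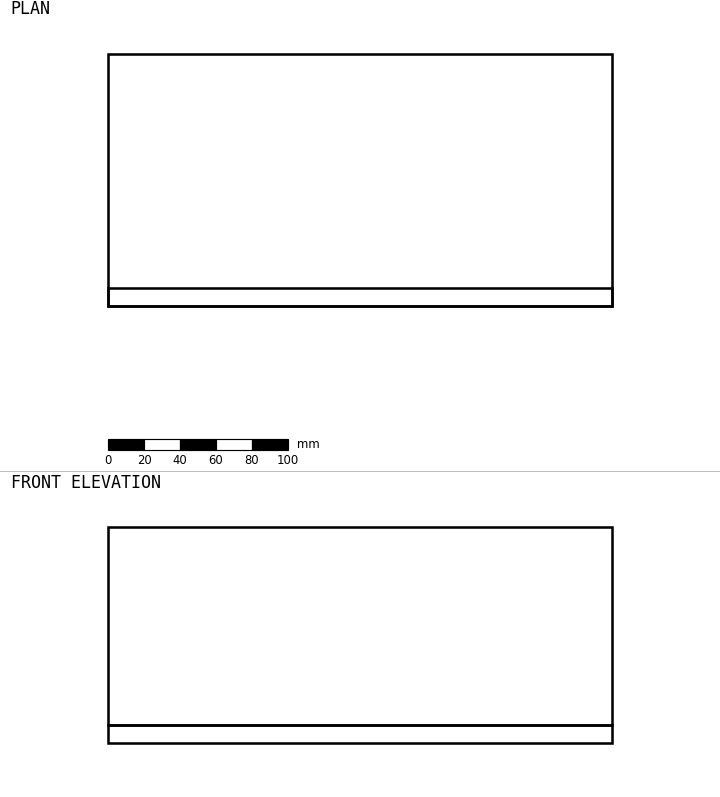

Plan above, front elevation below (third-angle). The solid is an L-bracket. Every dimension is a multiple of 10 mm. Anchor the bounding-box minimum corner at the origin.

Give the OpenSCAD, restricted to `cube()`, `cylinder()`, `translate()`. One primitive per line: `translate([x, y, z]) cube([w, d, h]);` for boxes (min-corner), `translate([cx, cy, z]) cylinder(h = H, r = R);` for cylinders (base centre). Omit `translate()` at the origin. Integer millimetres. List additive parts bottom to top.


cube([280, 140, 10]);
translate([0, 0, 10]) cube([280, 10, 110]);


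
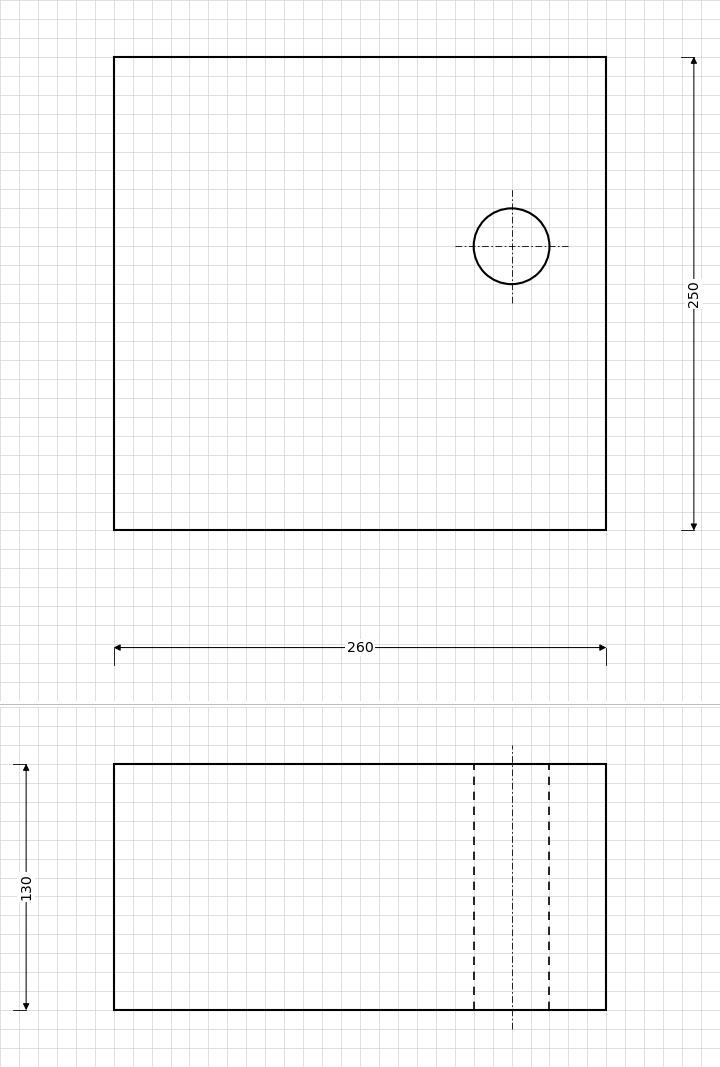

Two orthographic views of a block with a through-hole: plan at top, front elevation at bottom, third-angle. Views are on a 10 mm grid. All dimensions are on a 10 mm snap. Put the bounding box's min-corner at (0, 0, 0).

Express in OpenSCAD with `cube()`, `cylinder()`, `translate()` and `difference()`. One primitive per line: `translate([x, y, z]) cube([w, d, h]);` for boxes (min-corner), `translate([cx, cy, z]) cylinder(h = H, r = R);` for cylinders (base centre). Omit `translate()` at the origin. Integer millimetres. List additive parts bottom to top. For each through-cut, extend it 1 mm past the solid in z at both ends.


difference() {
  cube([260, 250, 130]);
  translate([210, 150, -1]) cylinder(h = 132, r = 20);
}
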